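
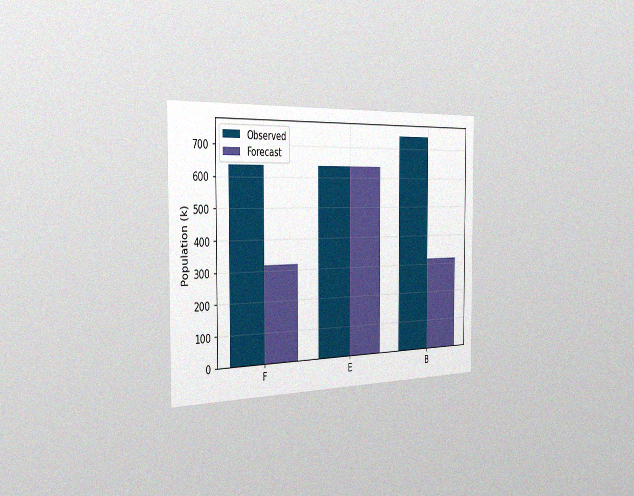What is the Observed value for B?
The chart is viewed slightly from the left, with some photo noise. The Observed bar at B reaches 742k on the y-axis.

742k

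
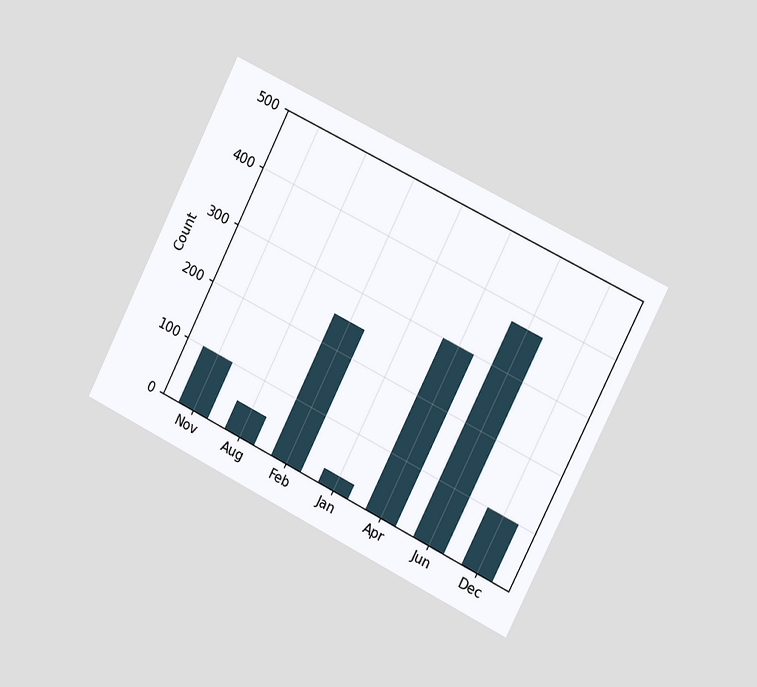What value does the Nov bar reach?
100

The chart is tilted about 27° clockwise and viewed slightly from the right. Reading along the chart's y-axis, the Nov bar reaches 100.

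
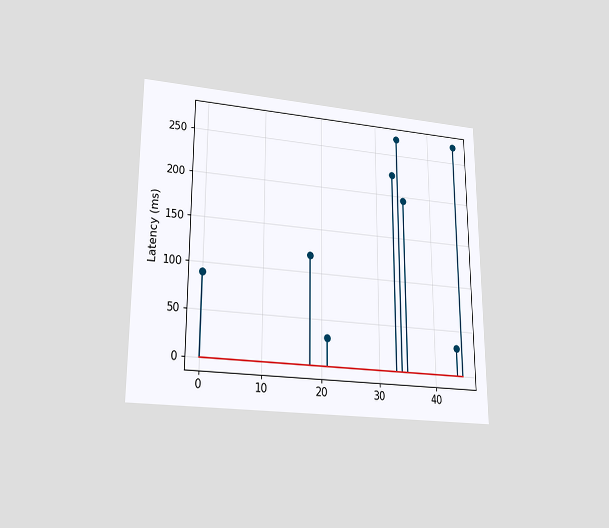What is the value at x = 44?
30ms

The chart is viewed at a slight angle. The stem at x=44 reaches 30ms.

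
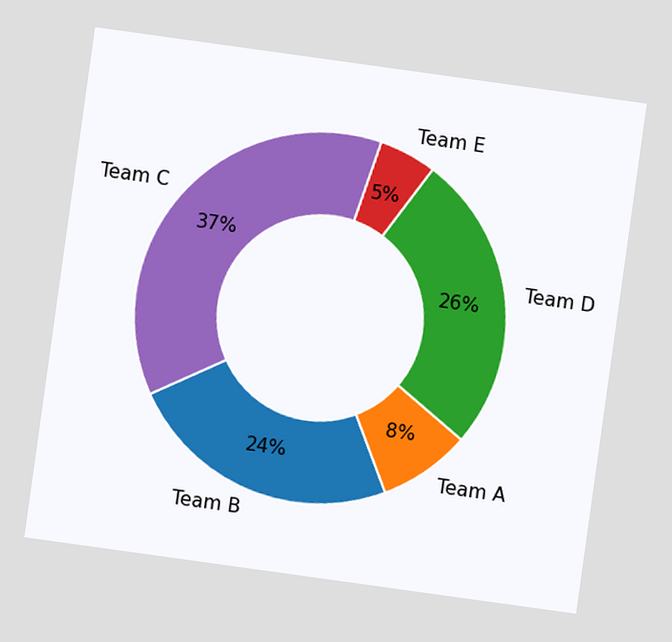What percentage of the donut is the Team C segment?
The chart is tilted about 8° clockwise. The Team C segment takes up 37% of the ring.

37%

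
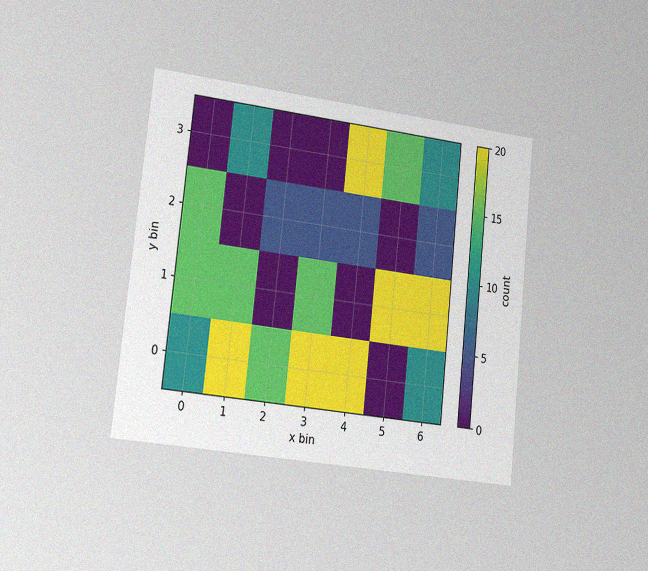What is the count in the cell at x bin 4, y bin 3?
The chart is tilted about 6° clockwise and viewed slightly from the left, with some photo noise. Matching the cell (4, 3) against the colorbar gives 20.

20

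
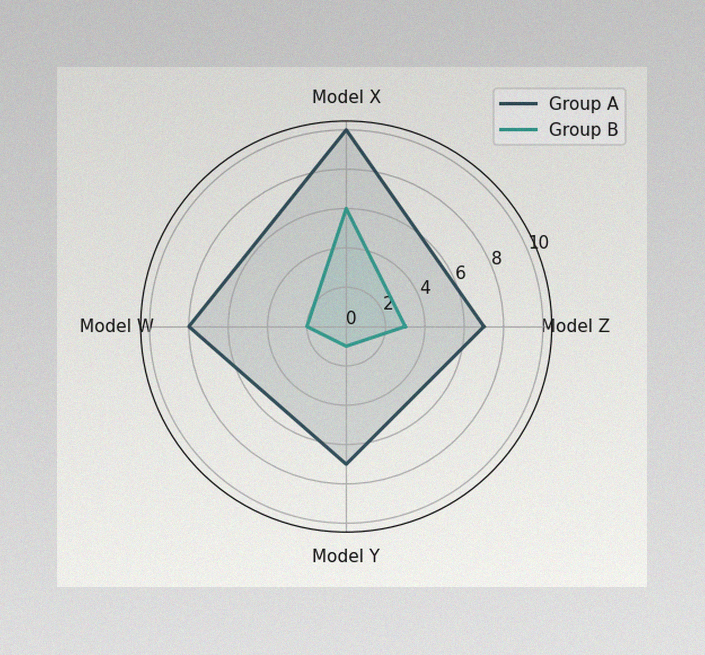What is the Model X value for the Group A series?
The image has some photo noise and uneven lighting. On the Model X axis, Group A reaches 10.

10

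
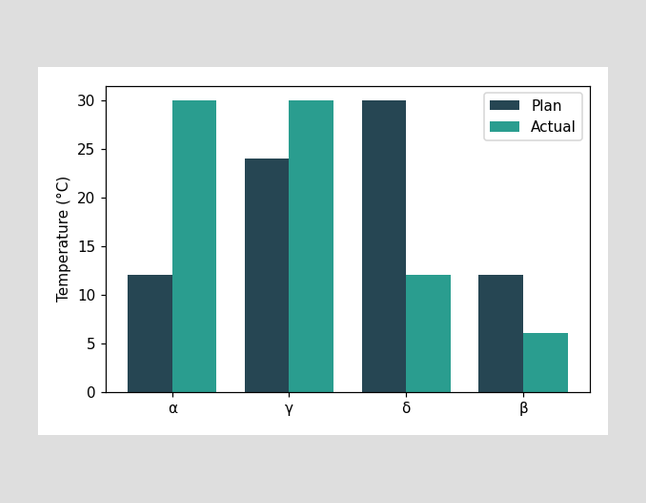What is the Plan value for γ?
24°C

The Plan bar at γ reaches 24°C on the y-axis.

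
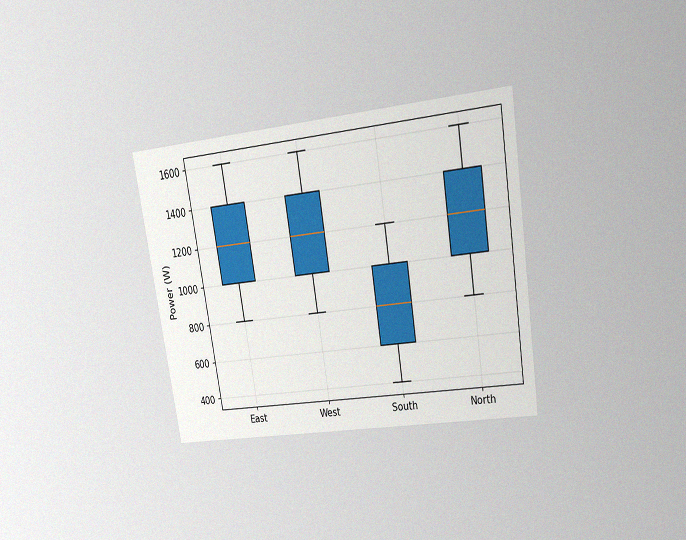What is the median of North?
1200W

The chart is tilted about 9° counter-clockwise and viewed at a slight angle, with some photo noise. The median line in the North box sits at 1200W.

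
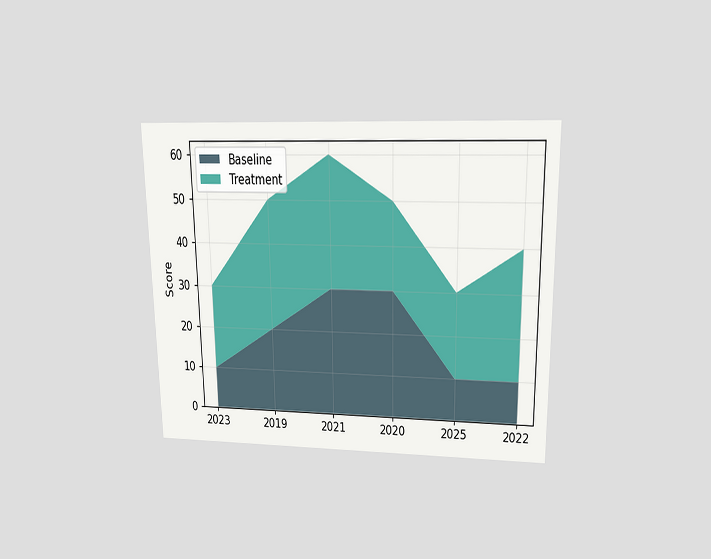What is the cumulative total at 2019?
The chart is viewed slightly from above. The stacked total at 2019 reaches 50.

50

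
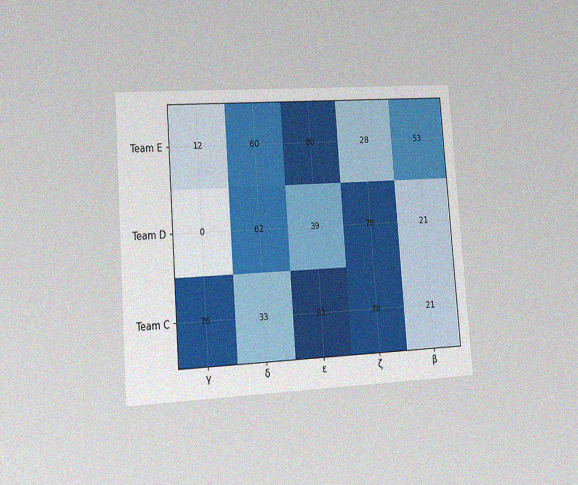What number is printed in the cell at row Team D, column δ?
62

The chart is tilted about 4° counter-clockwise and viewed slightly from the left, with some photo noise. The (Team D, δ) cell reads 62.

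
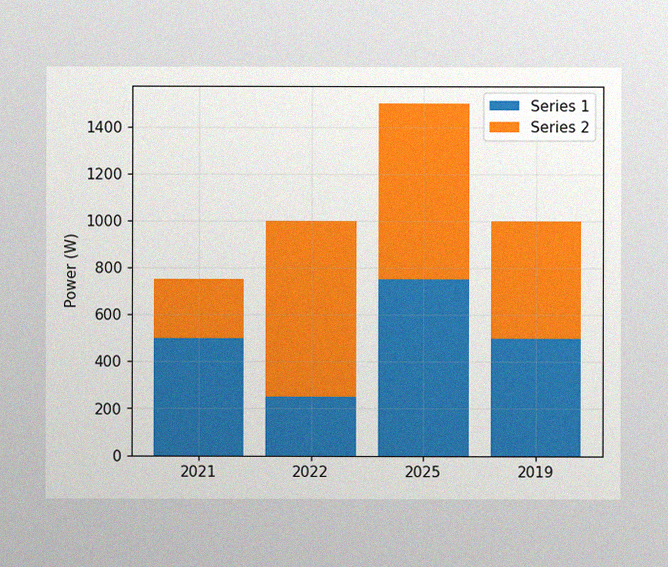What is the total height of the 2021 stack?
750W

The image has some photo noise and uneven lighting. The 2021 stack's top reaches 750W on the y-axis.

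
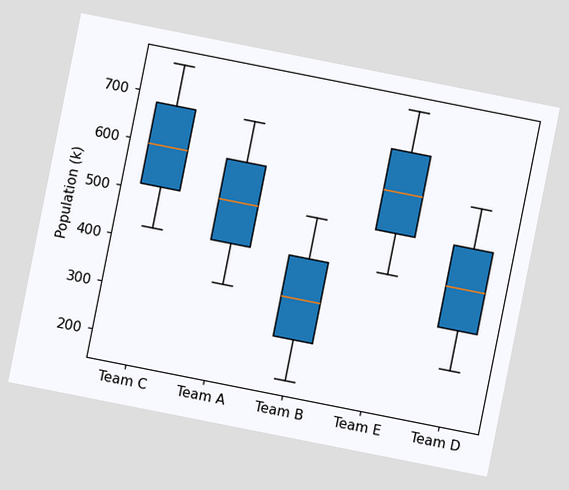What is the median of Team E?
The chart is tilted about 11° clockwise. The median line in the Team E box sits at 595k.

595k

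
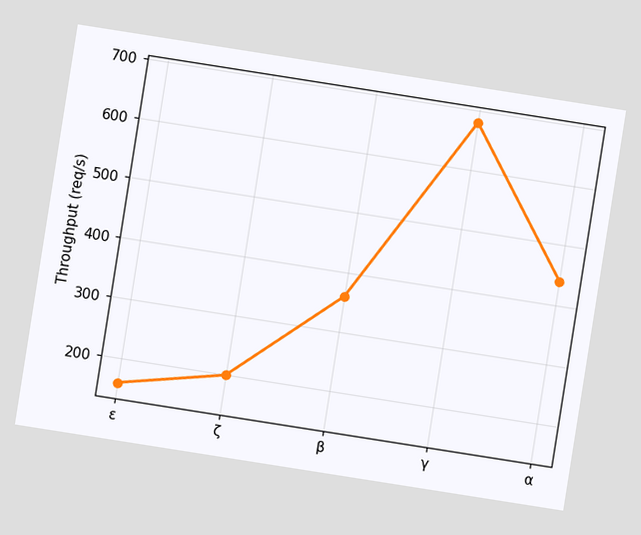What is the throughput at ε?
The chart is tilted about 9° clockwise. At ε, the line is at 160req/s.

160req/s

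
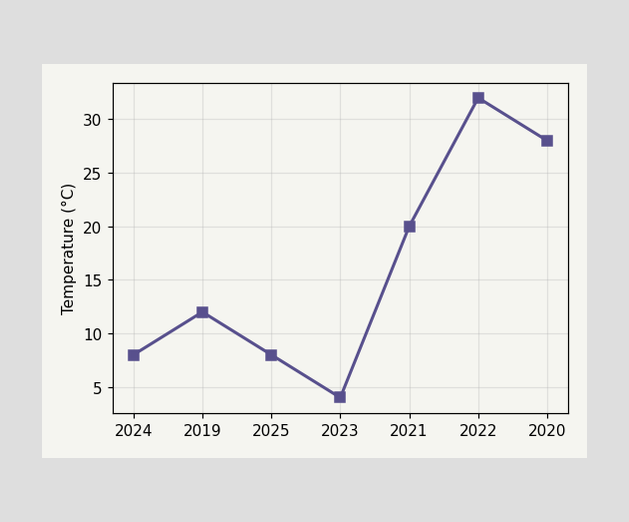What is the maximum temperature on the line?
The highest point is at 2022, and reading across to the y-axis gives 32°C.

32°C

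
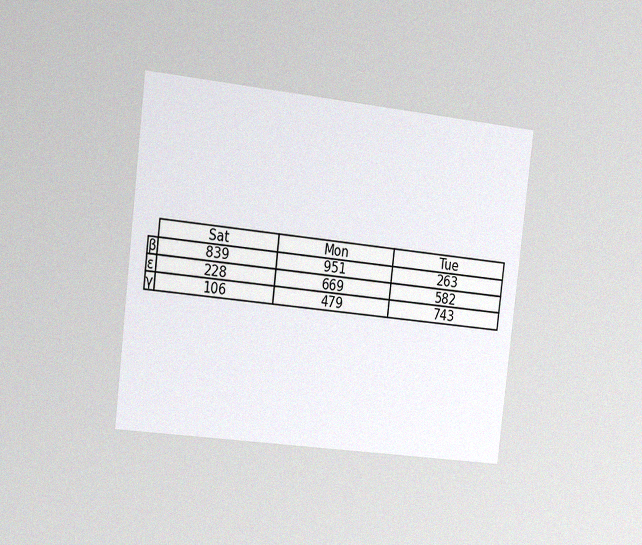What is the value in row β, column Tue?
The chart is tilted about 7° clockwise and viewed slightly from the left, with some photo noise. The (β, Tue) cell reads 263.

263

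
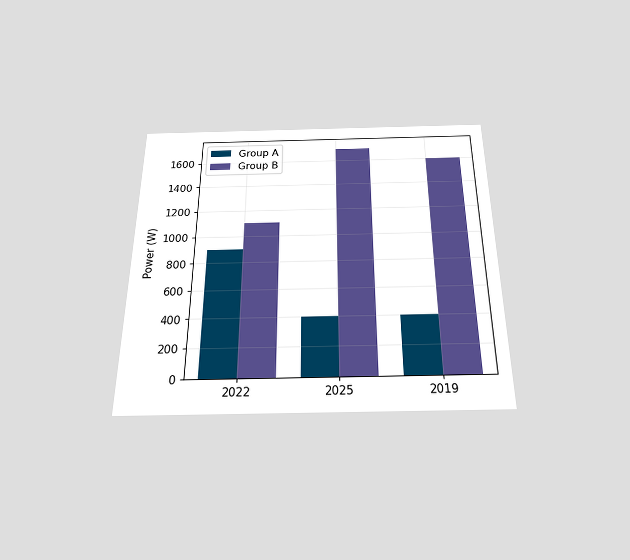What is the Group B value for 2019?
1600W

The chart is viewed slightly from below. The Group B bar at 2019 reaches 1600W on the y-axis.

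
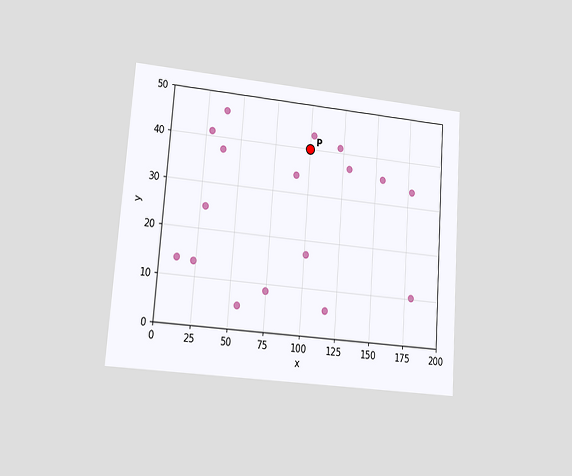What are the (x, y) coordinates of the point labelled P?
(100, 40)

The chart is tilted about 4° clockwise and viewed at a slight angle. Following the gridlines from P to each axis, P sits at (100, 40).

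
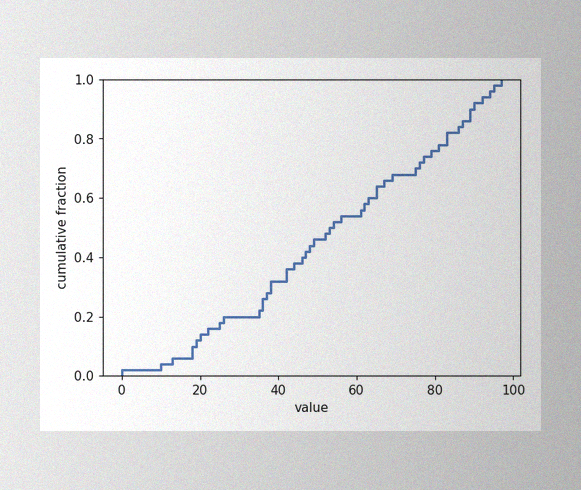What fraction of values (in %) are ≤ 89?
The image has some photo noise and uneven lighting. At x=89 the ECDF step is at 90%.

90%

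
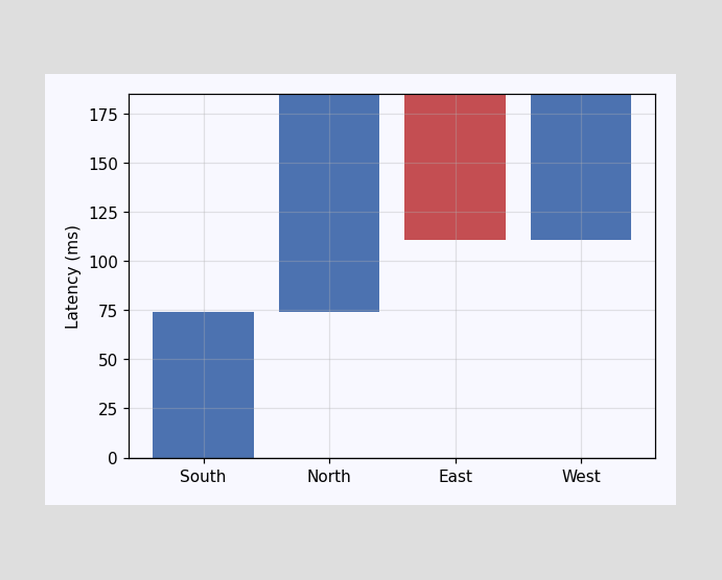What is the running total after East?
After East the running total reaches 111ms.

111ms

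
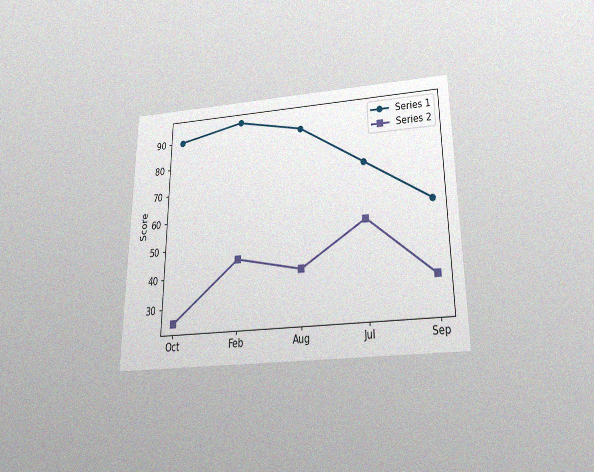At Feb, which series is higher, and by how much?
Series 1, by 50

The chart is viewed slightly from below, with some photo noise. At Feb, Series 1 sits above the other line by 50.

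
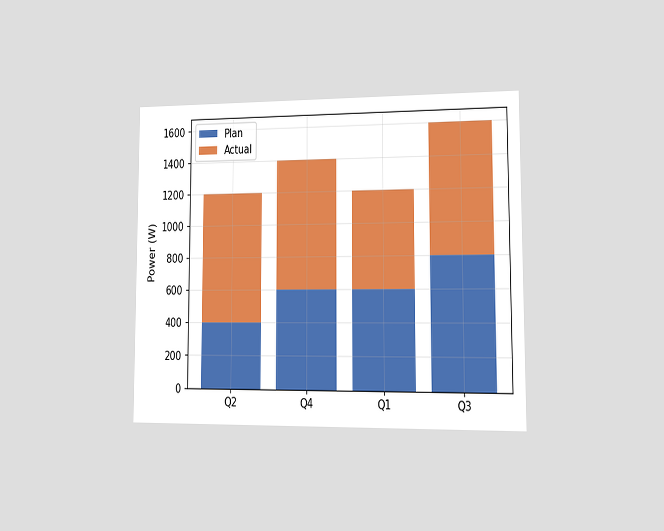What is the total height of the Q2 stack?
The chart is viewed at a slight angle. The Q2 stack's top reaches 1200W on the y-axis.

1200W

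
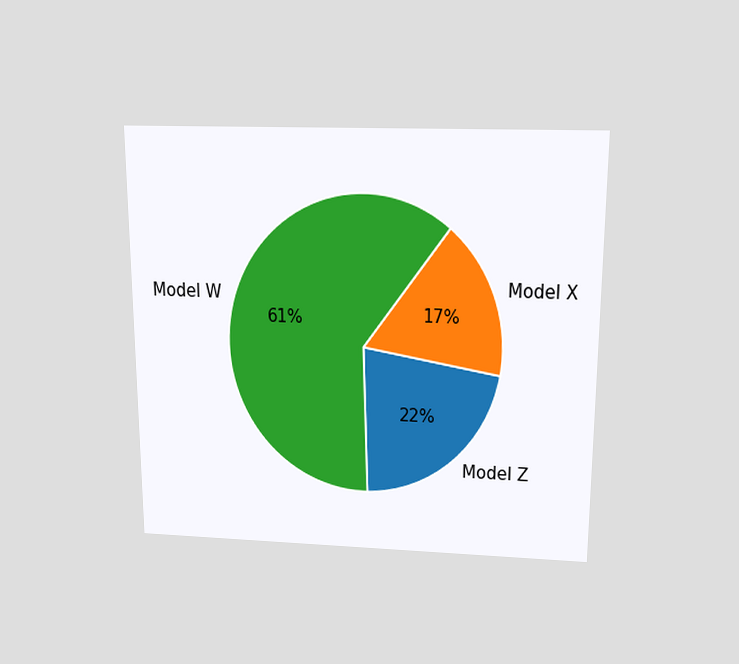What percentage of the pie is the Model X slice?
17%

The chart is viewed slightly from above. The Model X slice takes up 17% of the pie.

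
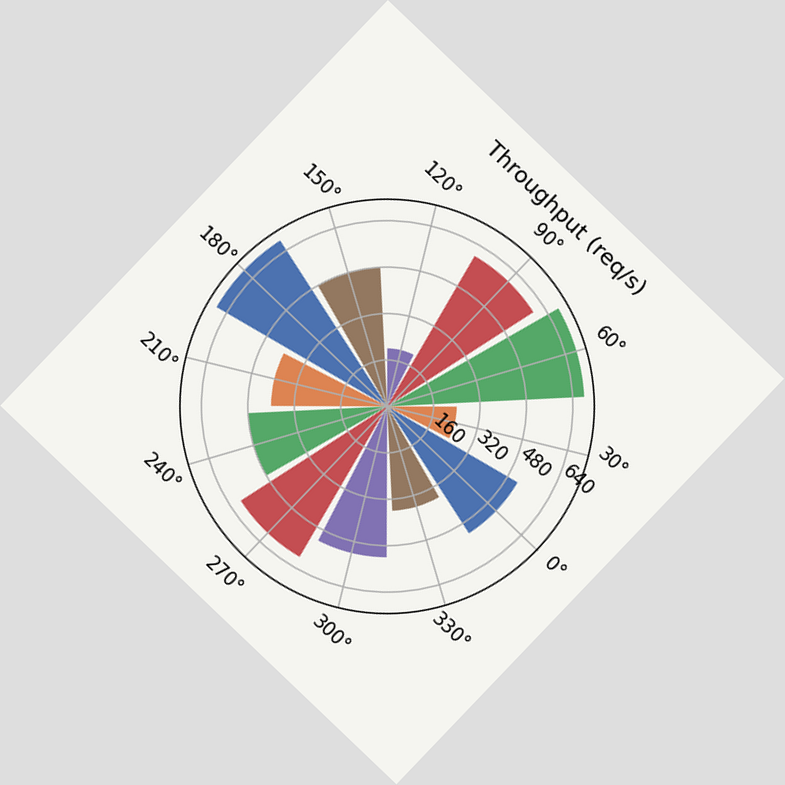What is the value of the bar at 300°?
520req/s

The chart is tilted about 44° clockwise. The bar at 300° reaches 520req/s on the radial axis.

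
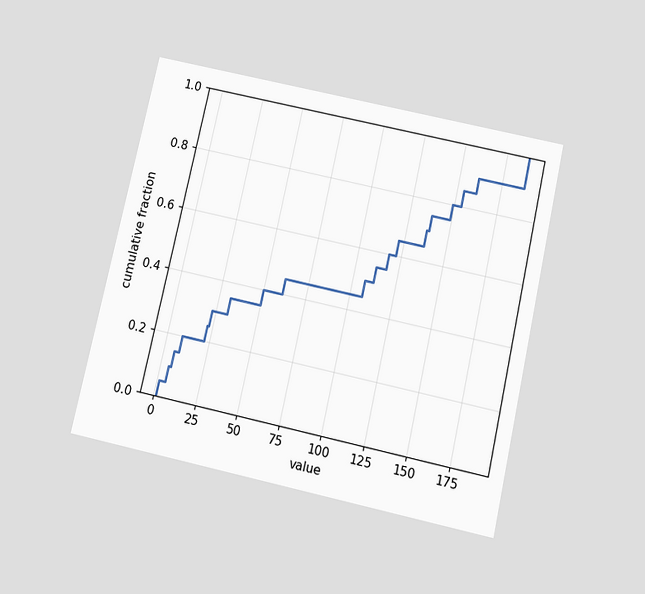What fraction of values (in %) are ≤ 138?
The chart is tilted about 13° clockwise and viewed slightly from below. At x=138 the ECDF step is at 75%.

75%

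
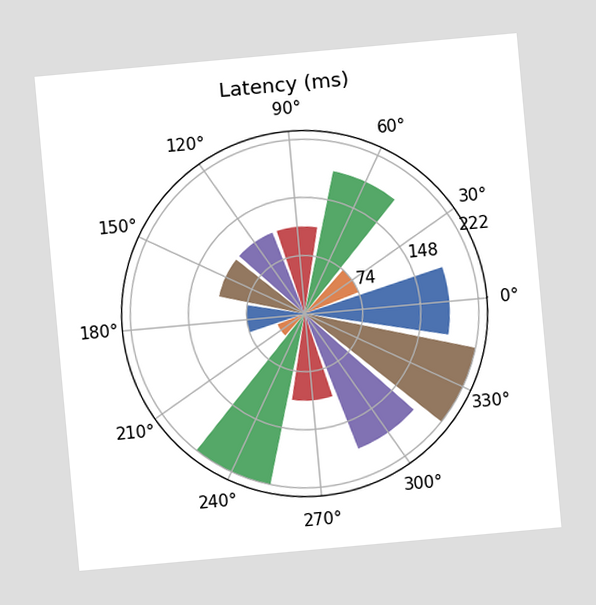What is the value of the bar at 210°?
37ms

The chart is tilted about 5° counter-clockwise. The bar at 210° reaches 37ms on the radial axis.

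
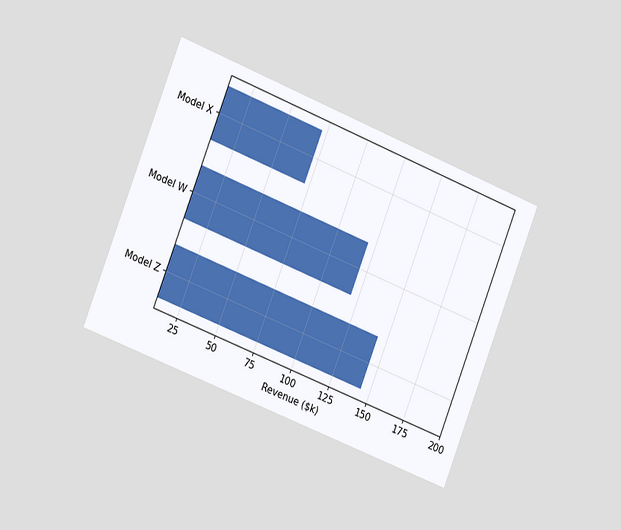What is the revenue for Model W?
$120k

The chart is tilted about 21° clockwise and viewed slightly from the left. Reading along the chart's x-axis, the Model W bar reaches $120k.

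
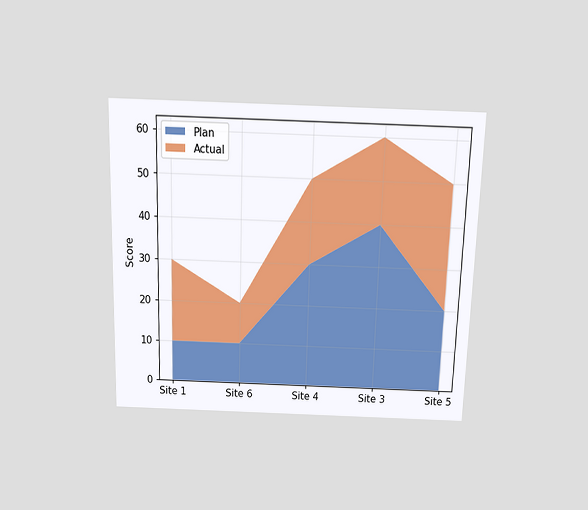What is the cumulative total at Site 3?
The chart is viewed slightly from above. The stacked total at Site 3 reaches 60.

60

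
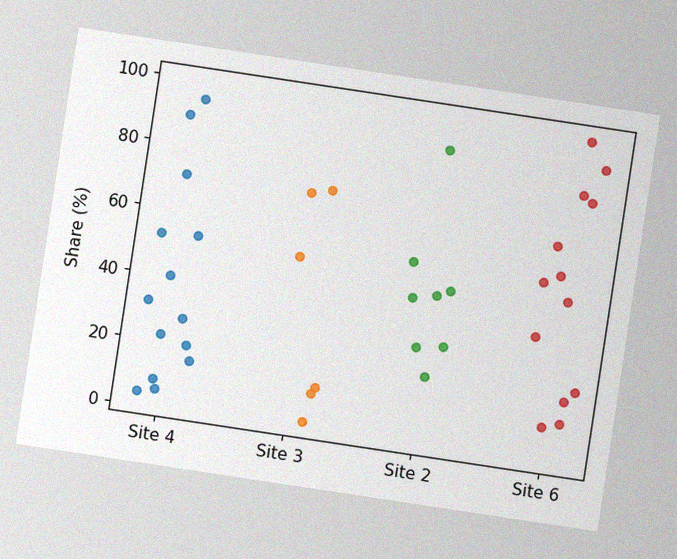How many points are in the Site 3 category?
6

The chart is tilted about 9° clockwise, with some photo noise. Counting the markers in the Site 3 column gives 6.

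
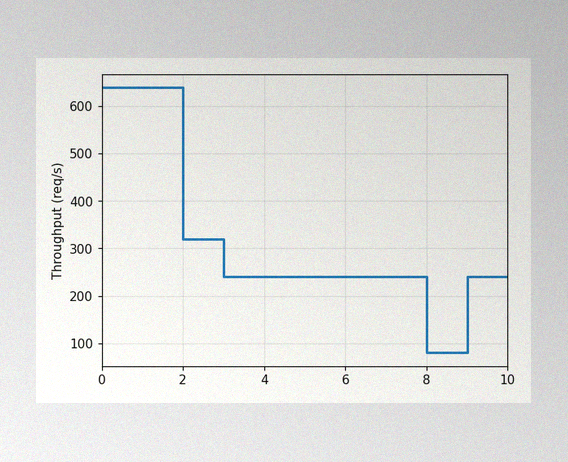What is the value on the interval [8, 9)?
The image has some photo noise and uneven lighting. On [8, 9) the step sits at 80req/s.

80req/s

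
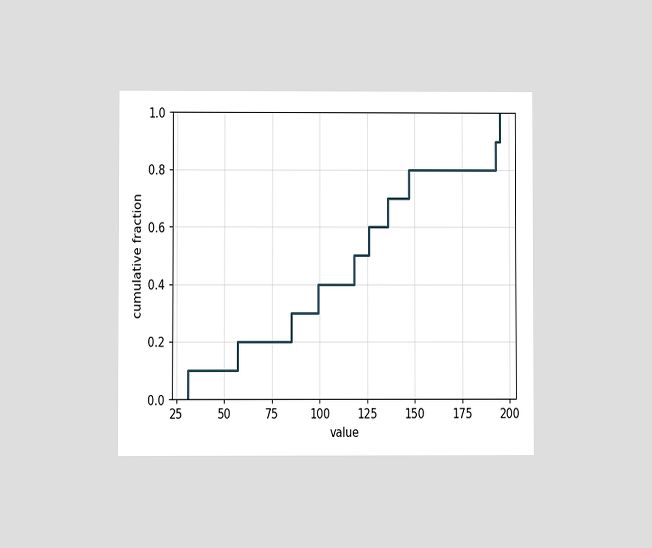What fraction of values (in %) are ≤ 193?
The chart is viewed at a slight angle. At x=193 the ECDF step is at 90%.

90%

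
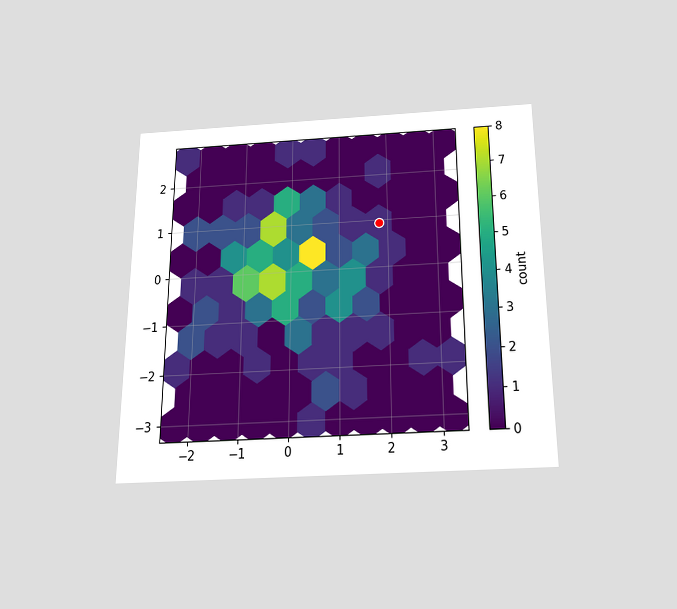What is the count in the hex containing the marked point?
The chart is viewed slightly from below. The marked hex reads 1 on the colorbar.

1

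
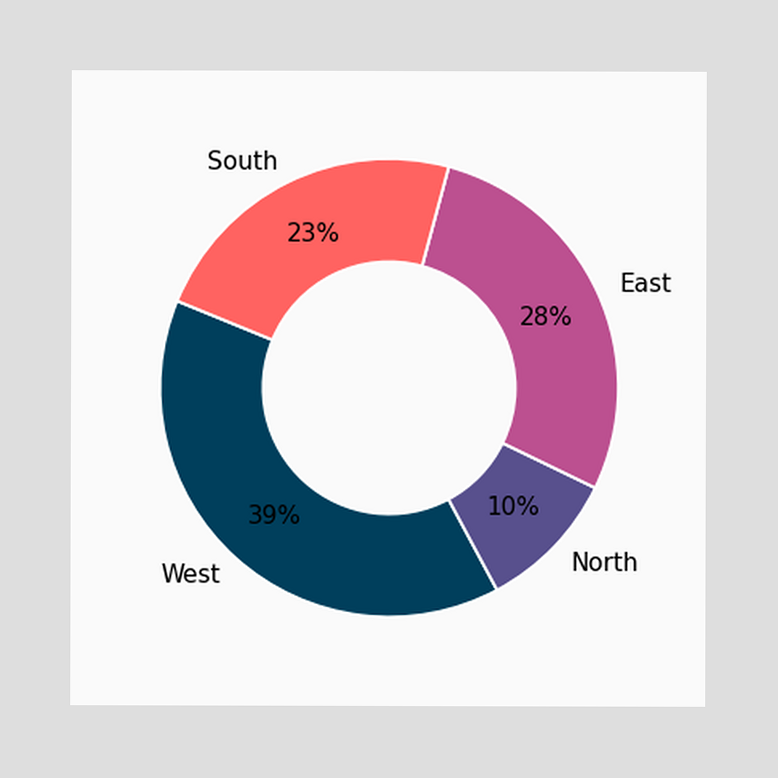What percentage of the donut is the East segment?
The East segment takes up 28% of the ring.

28%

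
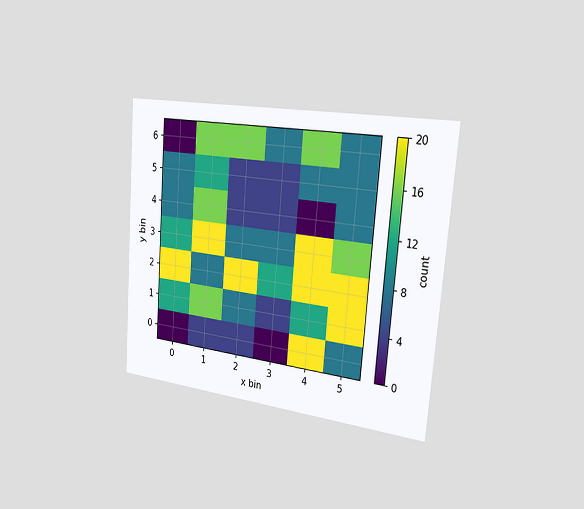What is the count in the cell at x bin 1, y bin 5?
12

The chart is tilted about 4° clockwise and viewed slightly from the right. Matching the cell (1, 5) against the colorbar gives 12.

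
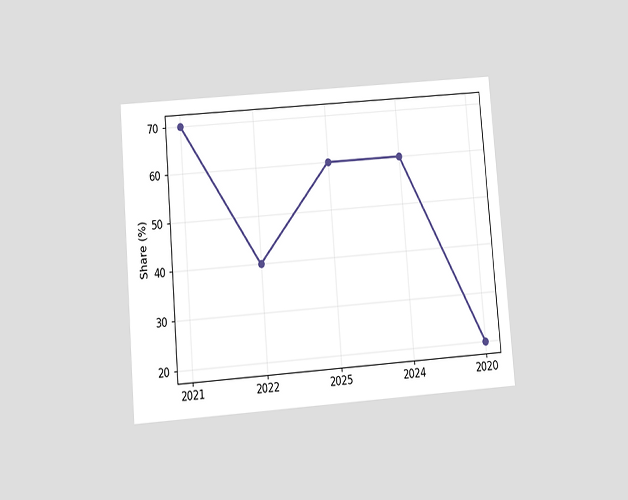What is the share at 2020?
The chart is tilted about 5° counter-clockwise and viewed slightly from below. At 2020, the line is at 20%.

20%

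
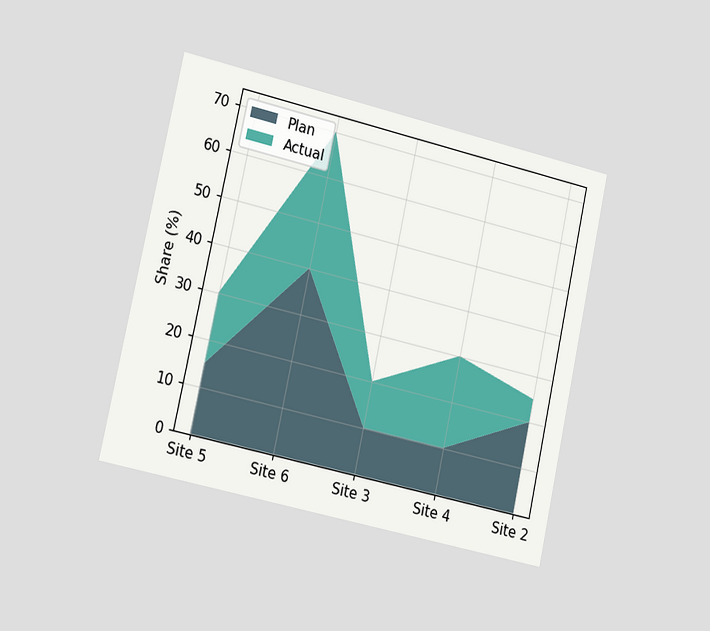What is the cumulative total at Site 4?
30%

The chart is tilted about 12° clockwise and viewed slightly from the left. The stacked total at Site 4 reaches 30%.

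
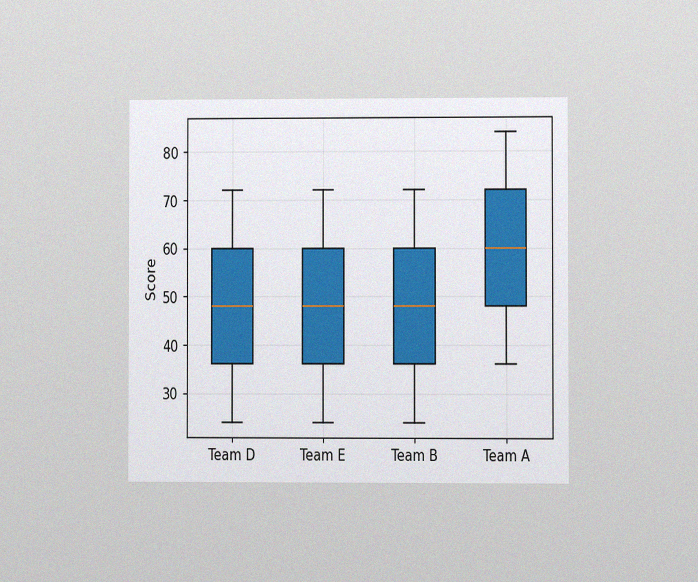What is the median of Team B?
The chart is viewed at a slight angle, with some photo noise. The median line in the Team B box sits at 48.

48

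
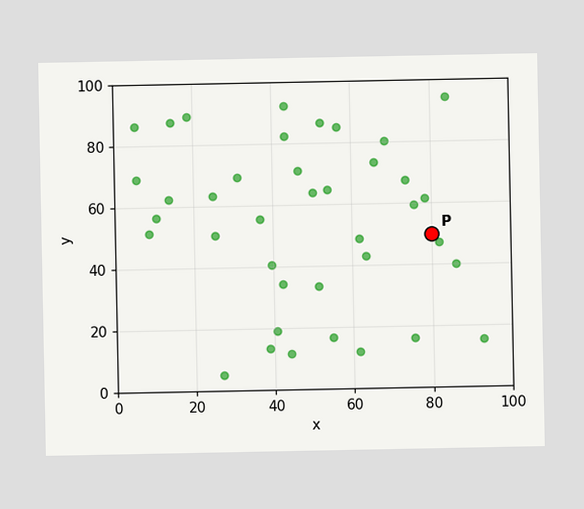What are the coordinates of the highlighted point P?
(80, 50)

Following the gridlines from P to each axis, P sits at (80, 50).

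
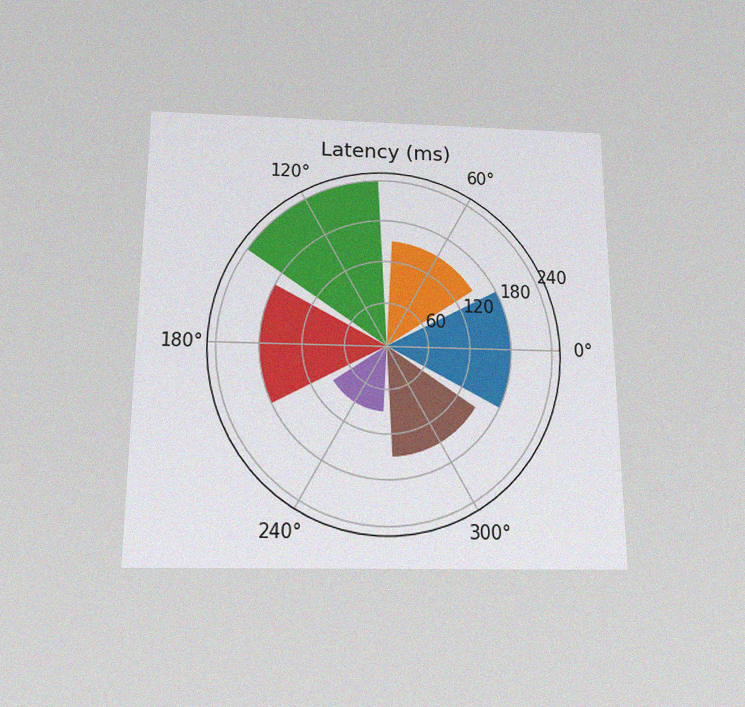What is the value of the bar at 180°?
The chart is viewed slightly from below, with some photo noise. The bar at 180° reaches 180ms on the radial axis.

180ms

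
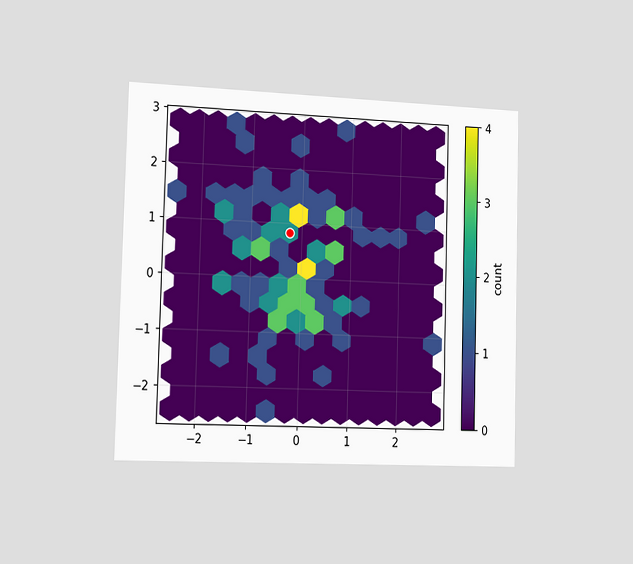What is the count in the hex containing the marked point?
2

The chart is viewed slightly from the left. The marked hex reads 2 on the colorbar.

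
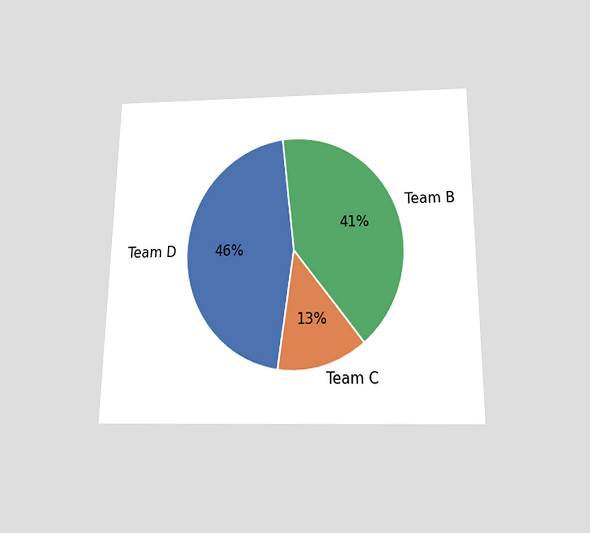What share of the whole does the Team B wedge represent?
41%

The chart is viewed slightly from below. The Team B slice takes up 41% of the pie.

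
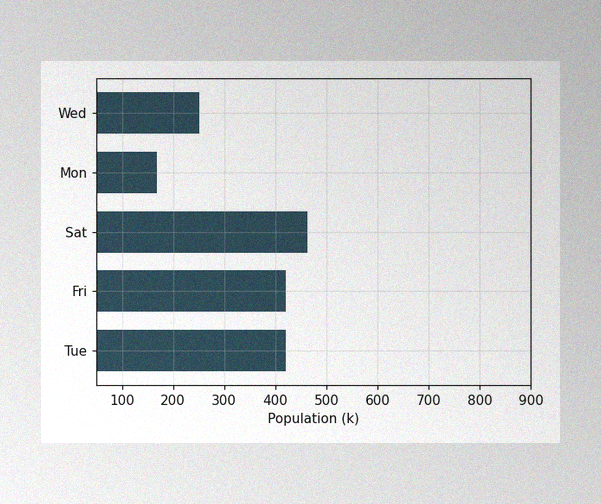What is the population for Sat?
The image has some photo noise and uneven lighting. Reading along the chart's x-axis, the Sat bar reaches 462k.

462k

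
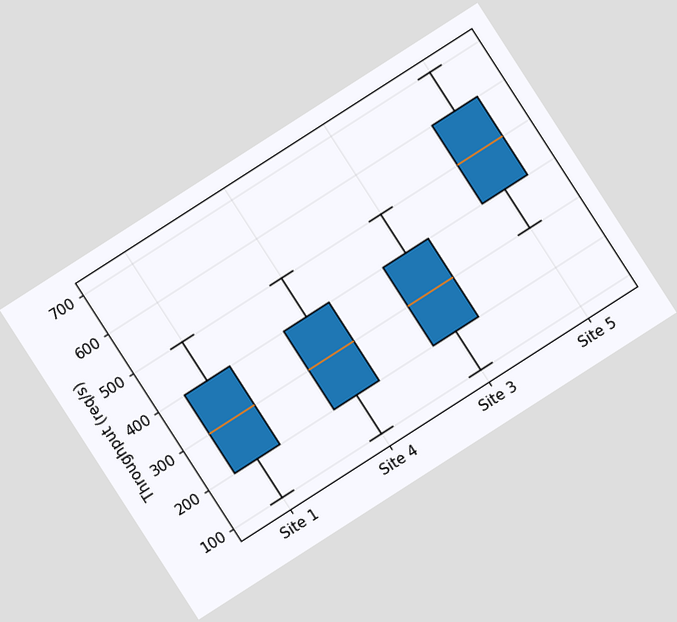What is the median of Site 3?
The chart is tilted about 33° counter-clockwise. The median line in the Site 3 box sits at 300req/s.

300req/s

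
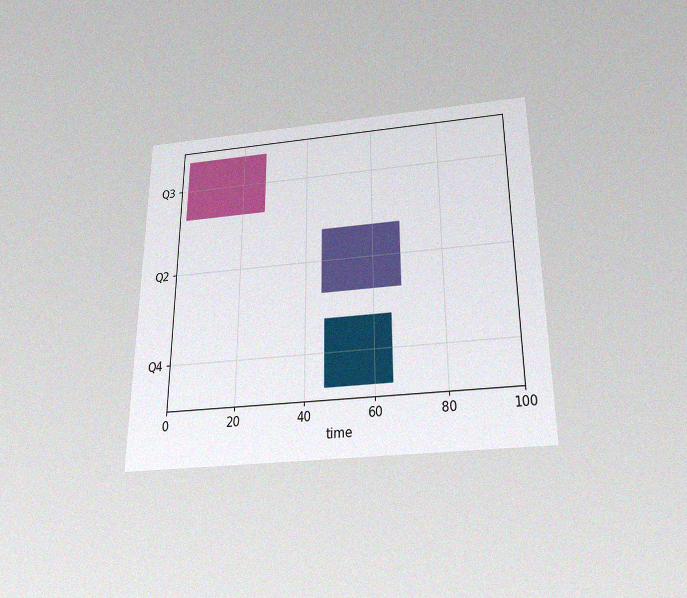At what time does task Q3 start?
2

The chart is viewed slightly from below, with some photo noise. The Q3 bar begins at t=2.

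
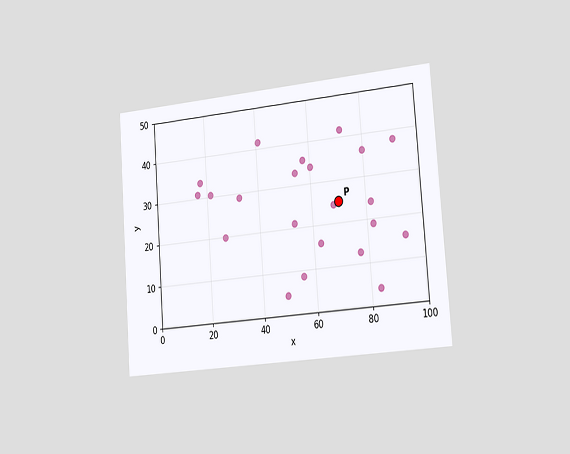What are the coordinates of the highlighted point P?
The chart is tilted about 4° counter-clockwise and viewed slightly from the right. Following the gridlines from P to each axis, P sits at (70, 25).

(70, 25)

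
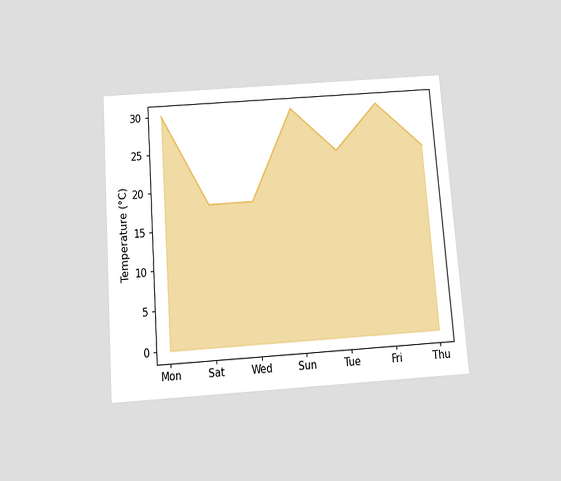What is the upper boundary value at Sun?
30°C

The chart is tilted about 4° counter-clockwise and viewed slightly from below. At Sun the upper boundary is at 30°C.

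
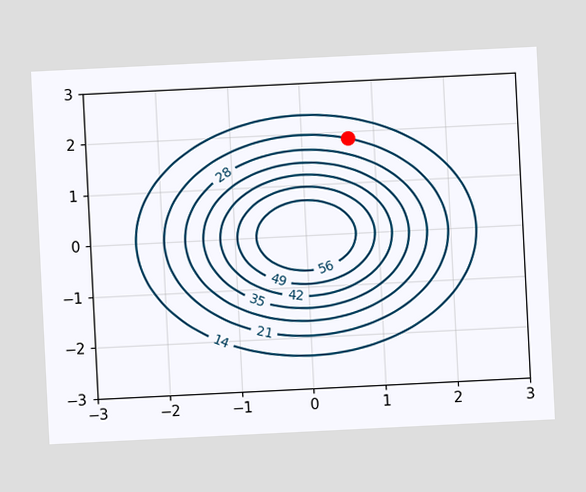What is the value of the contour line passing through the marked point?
21

The chart is tilted about 3° counter-clockwise. The marked point sits on the contour labelled 21.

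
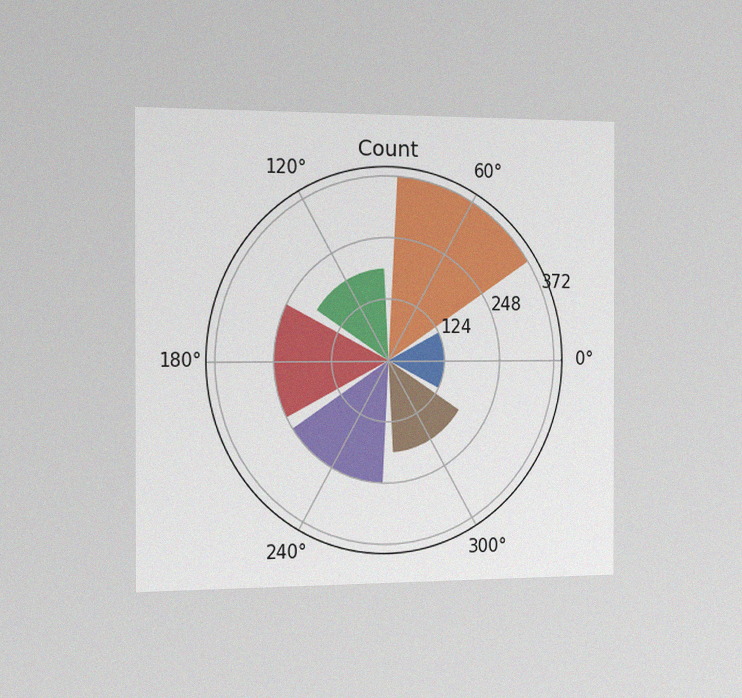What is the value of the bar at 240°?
248

The chart is viewed slightly from the left, with some photo noise. The bar at 240° reaches 248 on the radial axis.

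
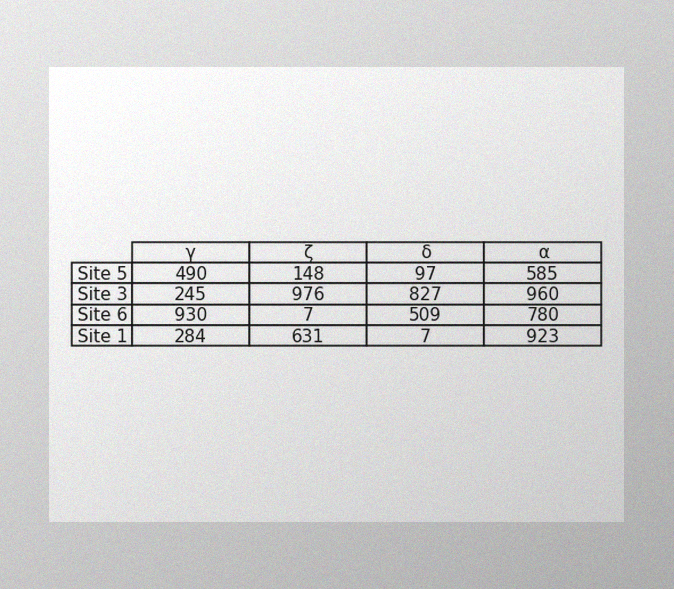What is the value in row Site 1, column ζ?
631

The image has some photo noise and uneven lighting. The (Site 1, ζ) cell reads 631.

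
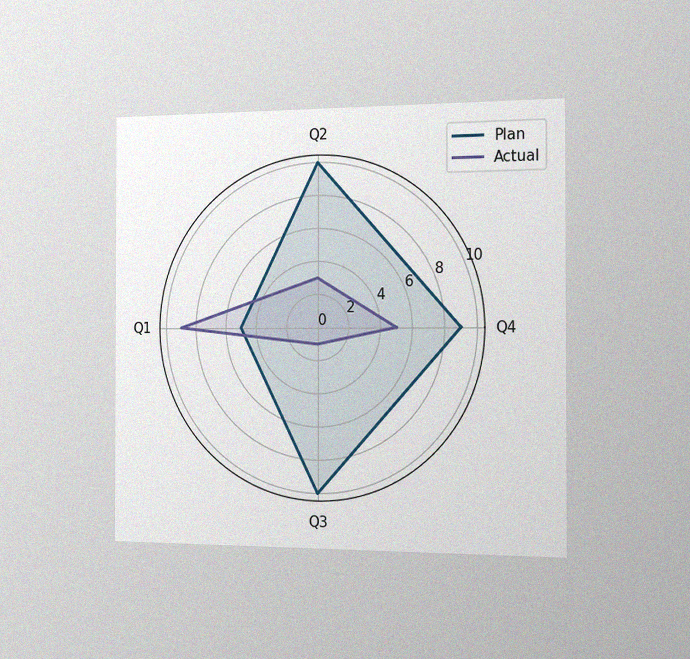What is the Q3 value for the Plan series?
The chart is viewed slightly from the right, with some photo noise. On the Q3 axis, Plan reaches 10.

10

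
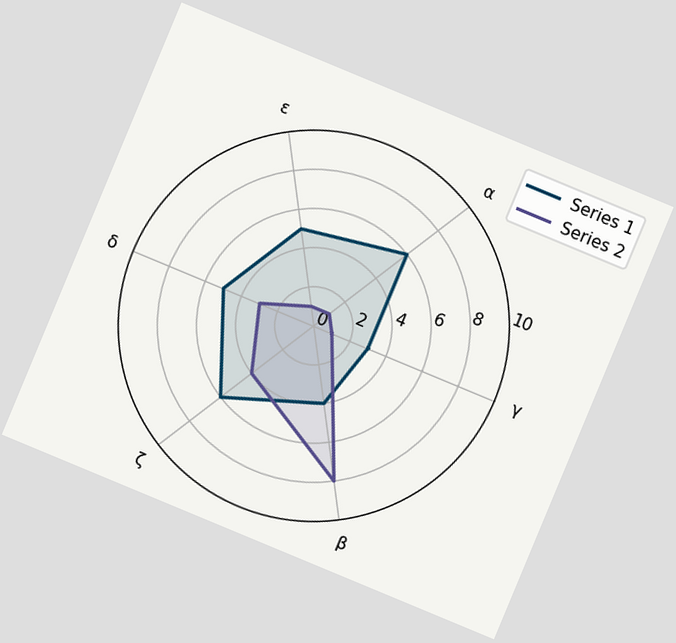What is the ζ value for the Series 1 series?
The chart is tilted about 23° clockwise. On the ζ axis, Series 1 reaches 6.

6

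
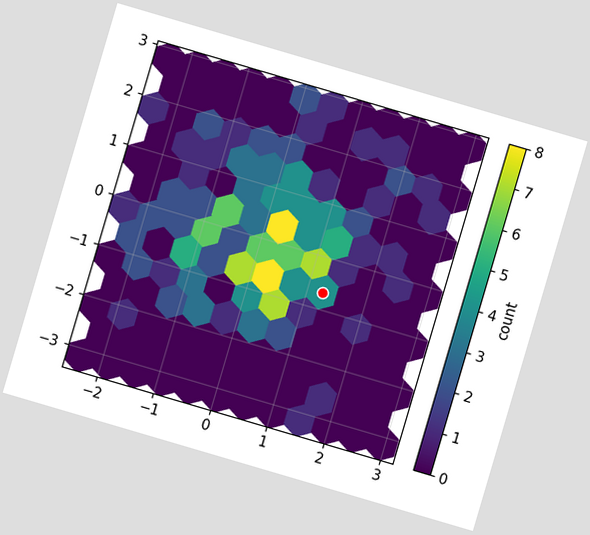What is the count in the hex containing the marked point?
The chart is tilted about 16° clockwise. The marked hex reads 4 on the colorbar.

4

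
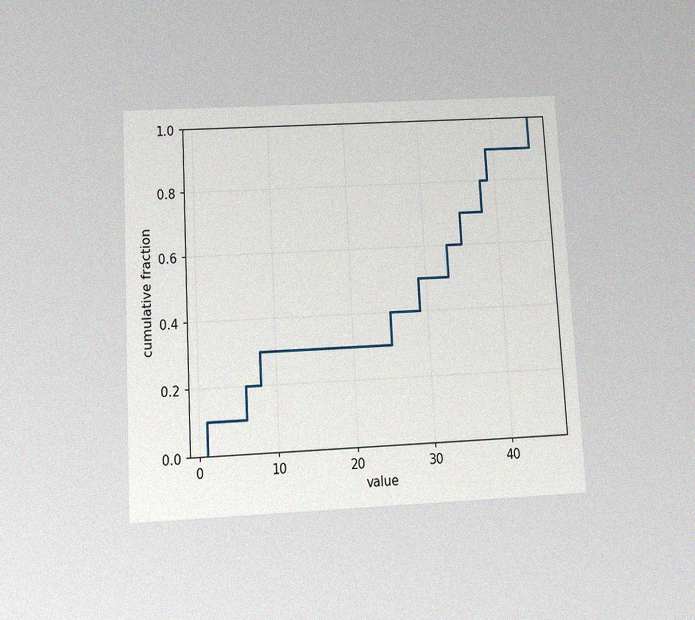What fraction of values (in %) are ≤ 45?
100%

The chart is tilted about 3° counter-clockwise and viewed slightly from below, with some photo noise. At x=45 the ECDF step is at 100%.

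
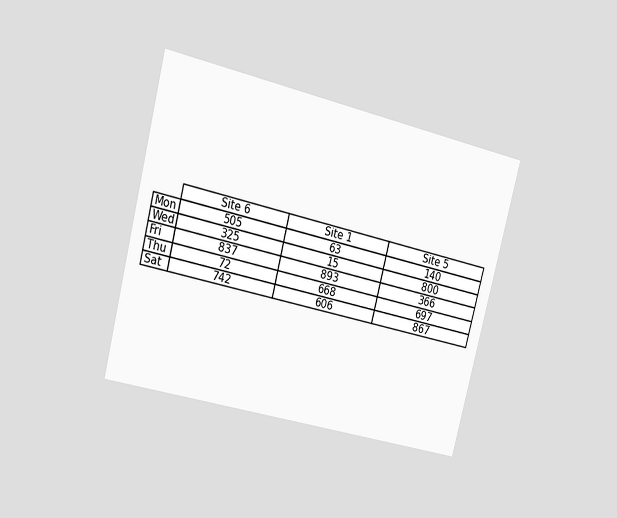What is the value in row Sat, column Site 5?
867

The chart is tilted about 14° clockwise and viewed at a slight angle. The (Sat, Site 5) cell reads 867.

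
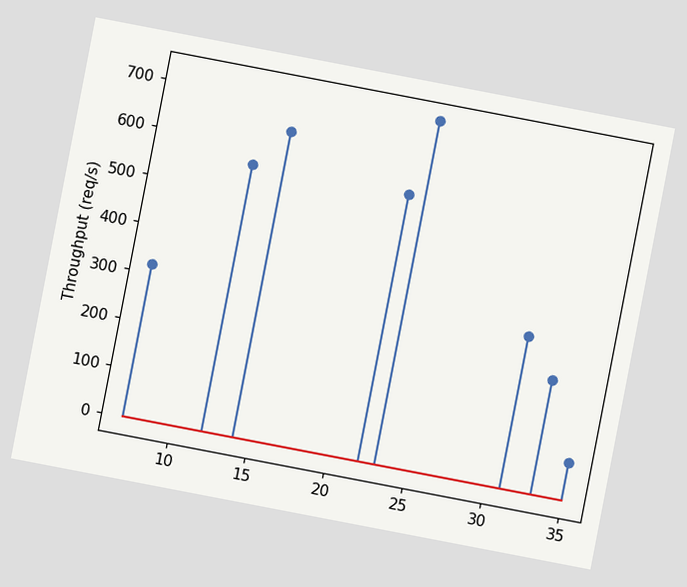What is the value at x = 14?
The chart is tilted about 11° clockwise. The stem at x=14 reaches 640req/s.

640req/s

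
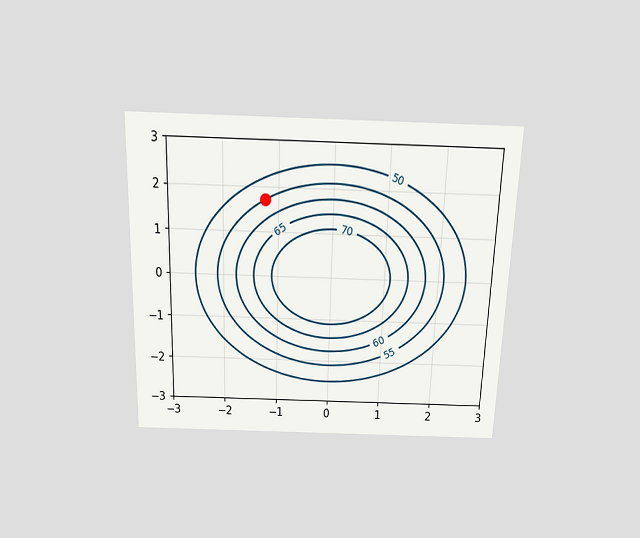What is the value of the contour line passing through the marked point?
55

The chart is viewed slightly from above. The marked point sits on the contour labelled 55.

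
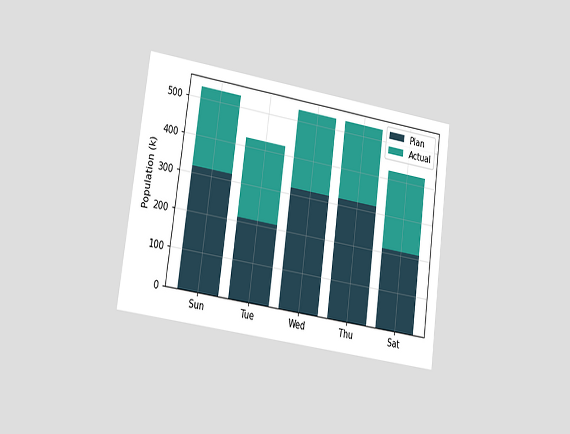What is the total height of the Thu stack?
The chart is tilted about 8° clockwise and viewed slightly from the left. The Thu stack's top reaches 530k on the y-axis.

530k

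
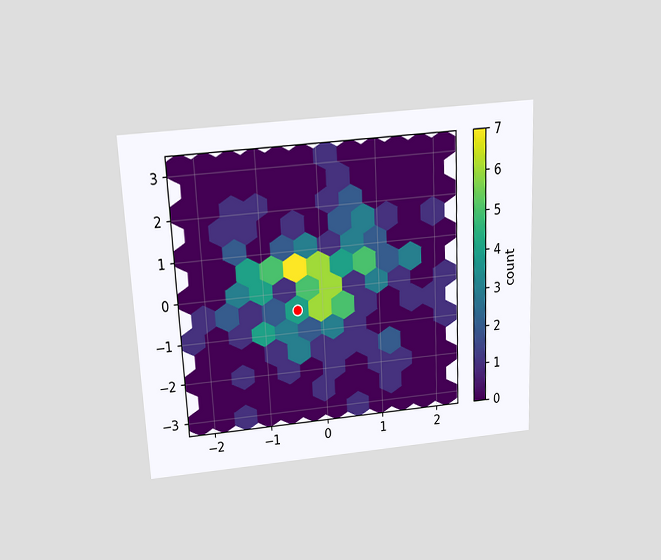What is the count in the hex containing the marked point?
The chart is tilted about 3° counter-clockwise and viewed slightly from above. The marked hex reads 4 on the colorbar.

4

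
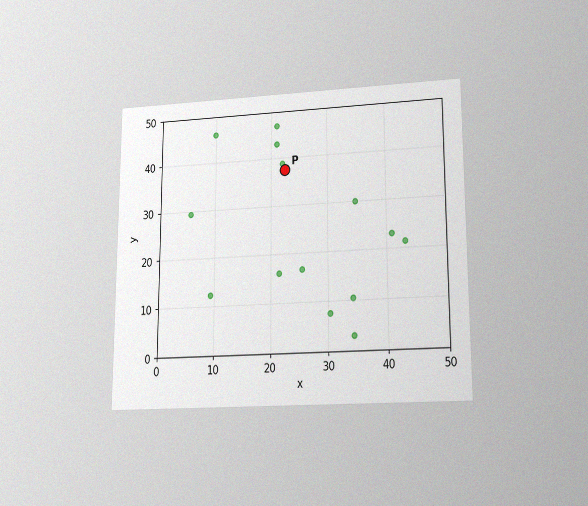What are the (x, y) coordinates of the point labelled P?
(22.5, 37.5)

The chart is viewed at a slight angle, with some photo noise. Following the gridlines from P to each axis, P sits at (22.5, 37.5).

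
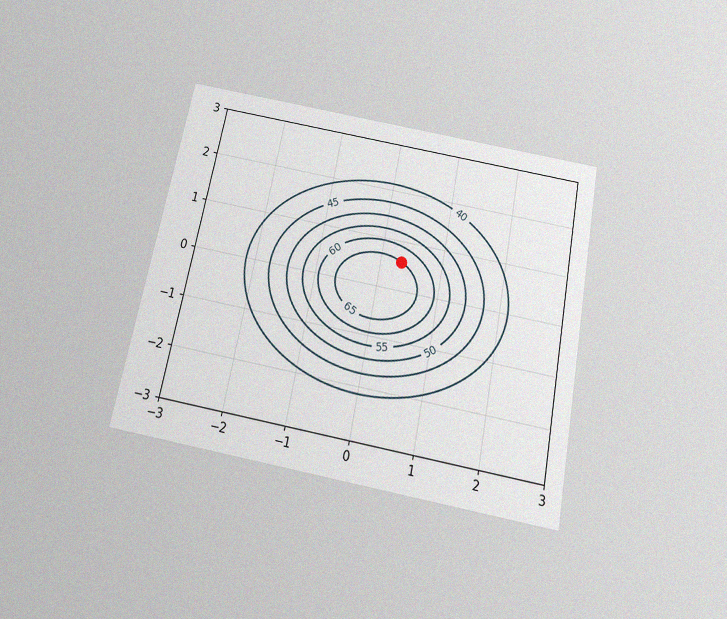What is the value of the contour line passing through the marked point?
The chart is tilted about 11° clockwise and viewed slightly from below, with some photo noise. The marked point sits on the contour labelled 65.

65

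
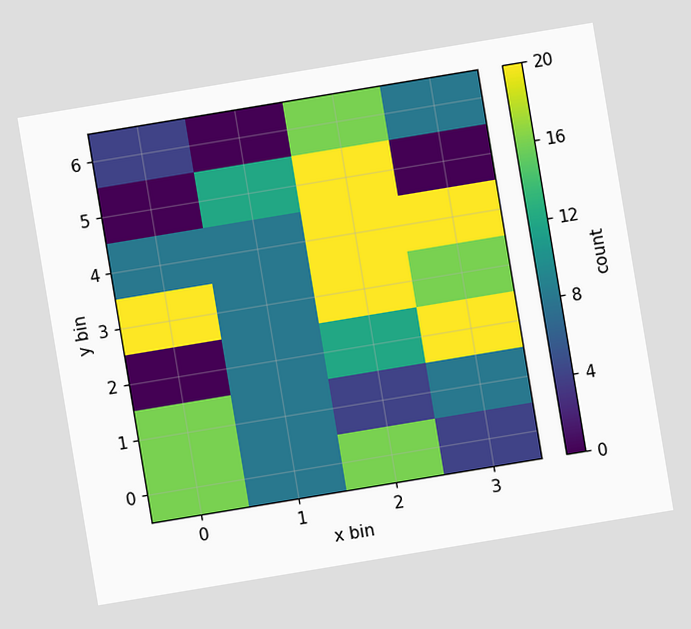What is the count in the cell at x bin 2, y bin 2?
12

The chart is tilted about 9° counter-clockwise. Matching the cell (2, 2) against the colorbar gives 12.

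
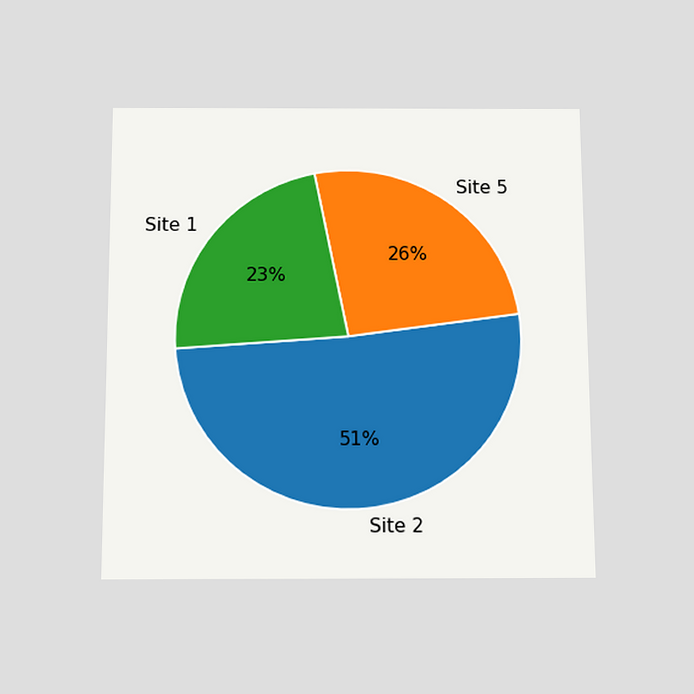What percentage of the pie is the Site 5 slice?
26%

The chart is viewed slightly from below. The Site 5 slice takes up 26% of the pie.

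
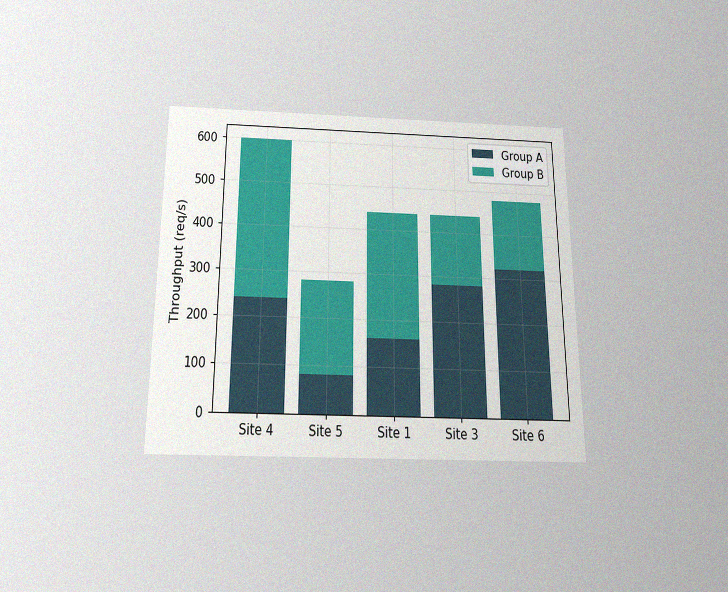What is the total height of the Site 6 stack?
480req/s

The chart is viewed slightly from below, with some photo noise. The Site 6 stack's top reaches 480req/s on the y-axis.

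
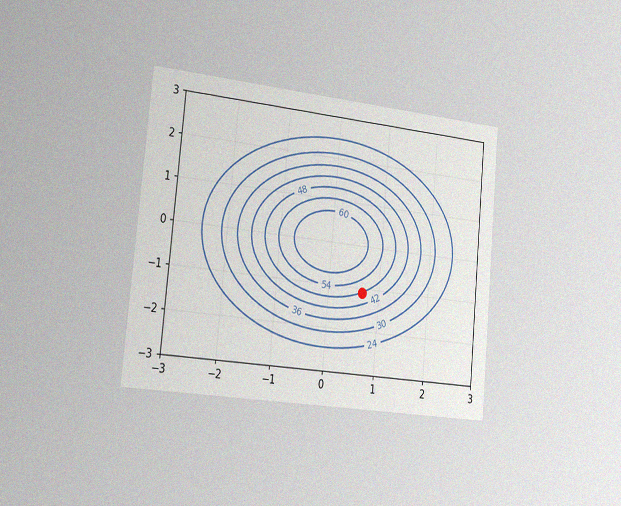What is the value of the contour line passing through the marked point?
48

The chart is tilted about 5° clockwise and viewed slightly from the left, with some photo noise. The marked point sits on the contour labelled 48.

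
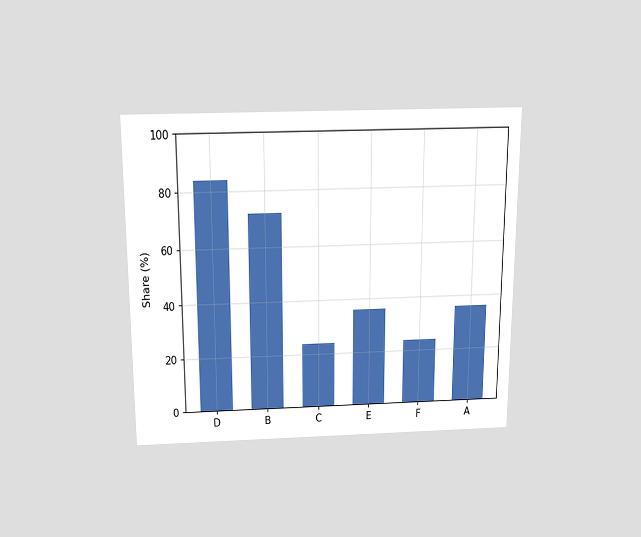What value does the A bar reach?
The chart is viewed slightly from above. Reading along the chart's y-axis, the A bar reaches 36%.

36%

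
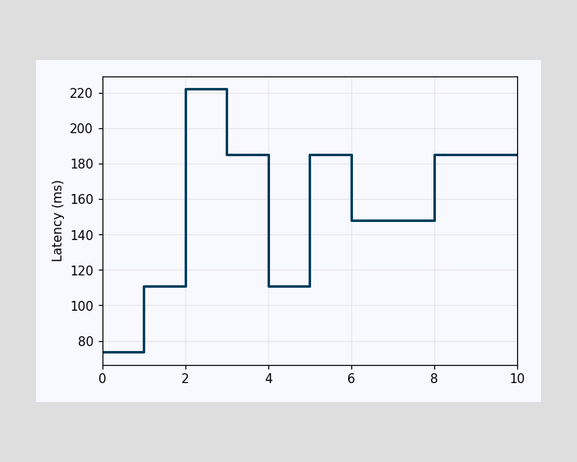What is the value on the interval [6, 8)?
On [6, 8) the step sits at 148ms.

148ms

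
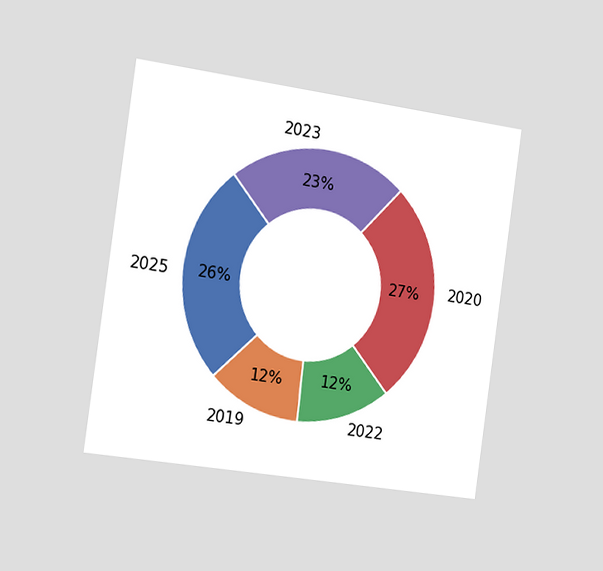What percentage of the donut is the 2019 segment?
The chart is tilted about 8° clockwise and viewed slightly from the left. The 2019 segment takes up 12% of the ring.

12%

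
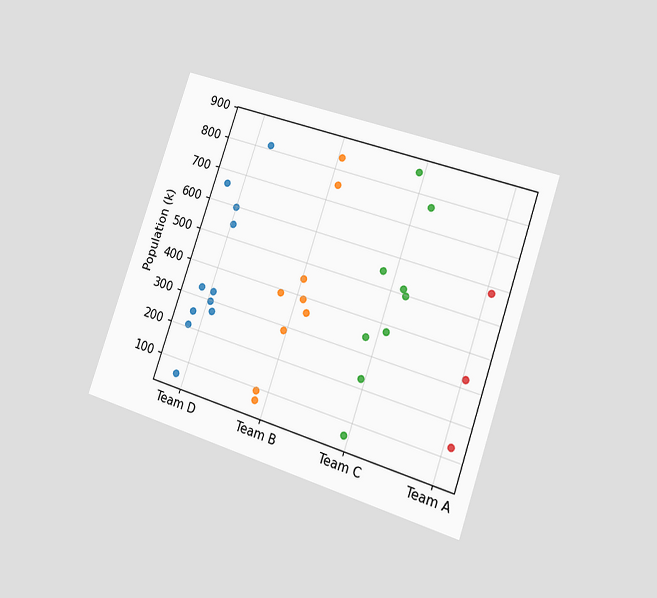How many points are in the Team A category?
3

The chart is tilted about 19° clockwise and viewed slightly from the right. Counting the markers in the Team A column gives 3.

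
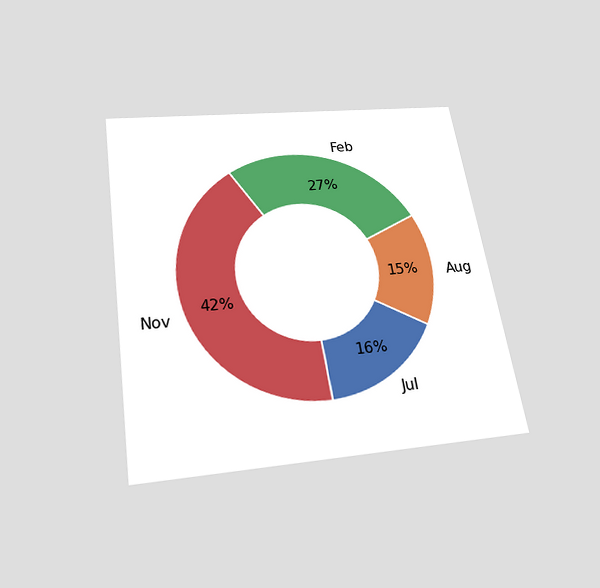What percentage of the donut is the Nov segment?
The chart is tilted about 9° counter-clockwise and viewed slightly from below. The Nov segment takes up 42% of the ring.

42%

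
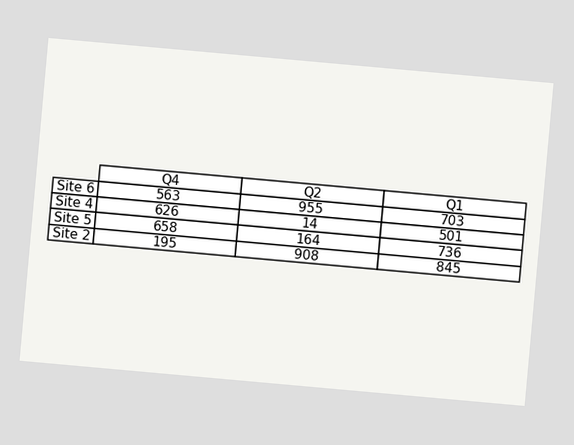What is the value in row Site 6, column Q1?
703

The chart is tilted about 5° clockwise. The (Site 6, Q1) cell reads 703.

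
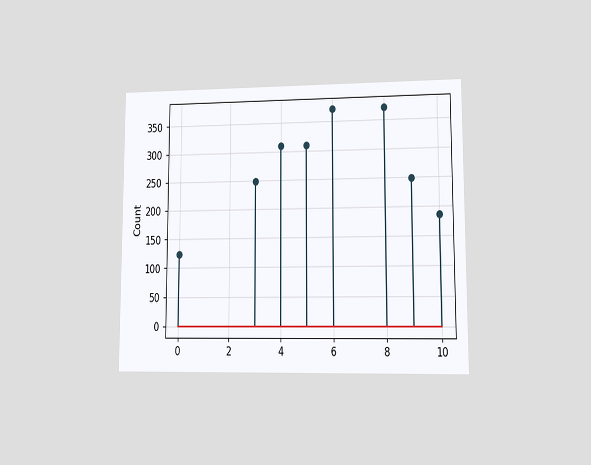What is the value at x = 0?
The chart is viewed at a slight angle. The stem at x=0 reaches 124.

124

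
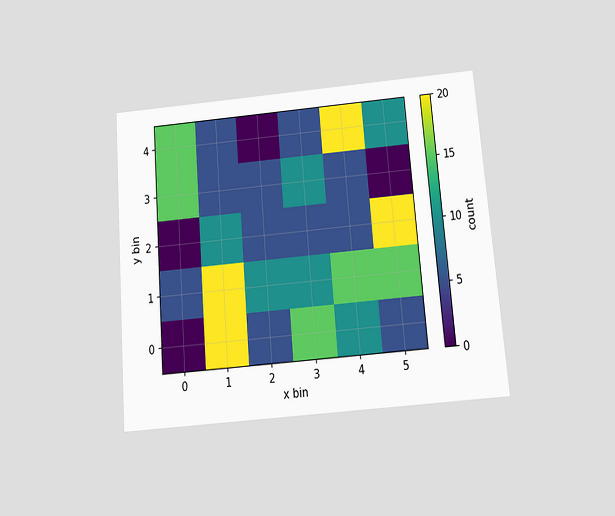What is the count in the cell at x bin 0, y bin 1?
5

The chart is tilted about 5° counter-clockwise and viewed slightly from below. Matching the cell (0, 1) against the colorbar gives 5.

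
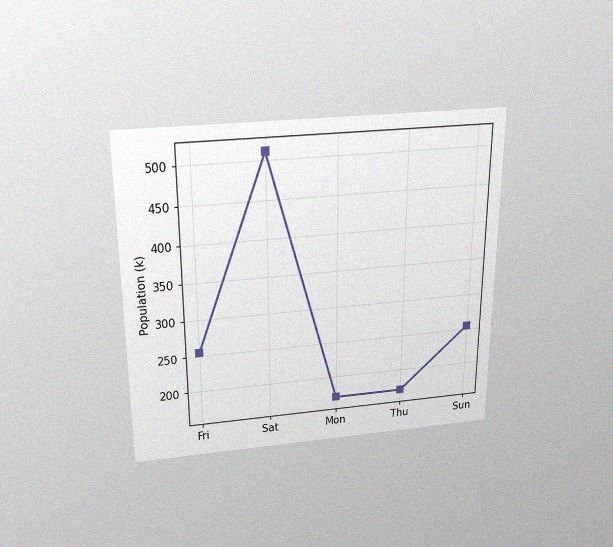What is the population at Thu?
The chart is viewed slightly from above, with some photo noise. At Thu, the line is at 170k.

170k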